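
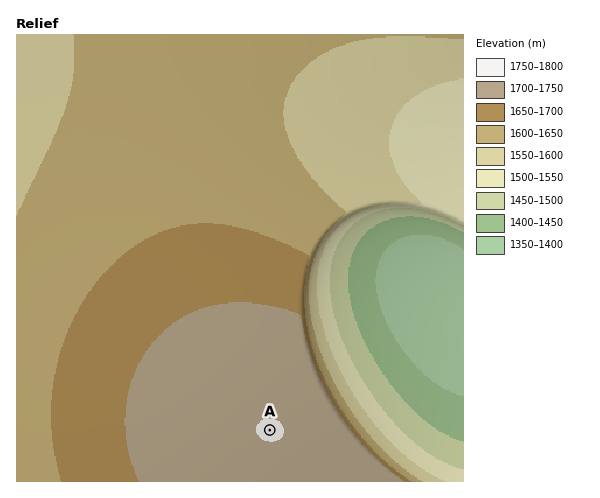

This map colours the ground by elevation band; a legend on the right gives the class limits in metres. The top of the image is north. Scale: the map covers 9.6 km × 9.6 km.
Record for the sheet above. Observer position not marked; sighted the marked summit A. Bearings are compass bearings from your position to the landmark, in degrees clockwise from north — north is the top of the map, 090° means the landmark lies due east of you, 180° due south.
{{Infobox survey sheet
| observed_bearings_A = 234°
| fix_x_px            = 327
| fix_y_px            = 389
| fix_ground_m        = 1680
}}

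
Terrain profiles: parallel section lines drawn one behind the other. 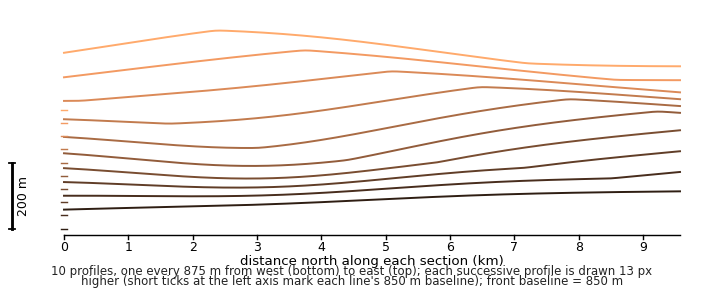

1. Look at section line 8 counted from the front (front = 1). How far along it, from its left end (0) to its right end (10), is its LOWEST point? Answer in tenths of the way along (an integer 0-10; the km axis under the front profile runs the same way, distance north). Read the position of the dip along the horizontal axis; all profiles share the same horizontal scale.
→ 0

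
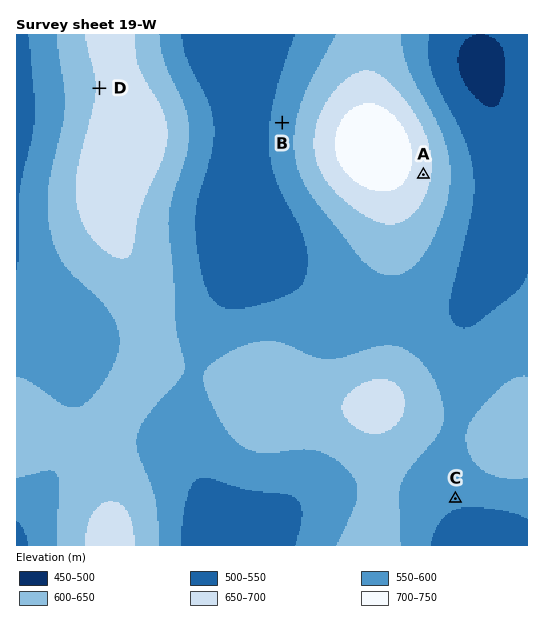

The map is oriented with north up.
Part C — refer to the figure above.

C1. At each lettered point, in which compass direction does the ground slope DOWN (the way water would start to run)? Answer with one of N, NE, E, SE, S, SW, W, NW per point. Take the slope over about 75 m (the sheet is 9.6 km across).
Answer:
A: E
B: W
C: S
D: W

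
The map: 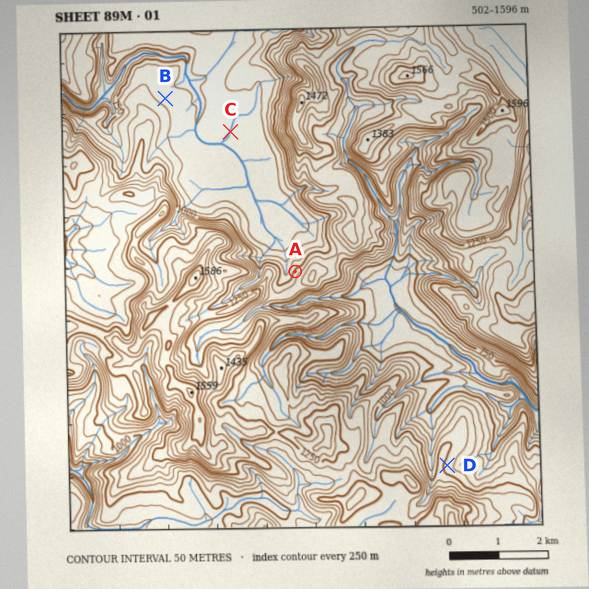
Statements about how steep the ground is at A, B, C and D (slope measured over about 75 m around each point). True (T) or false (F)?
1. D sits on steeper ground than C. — T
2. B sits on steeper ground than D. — F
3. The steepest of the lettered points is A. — T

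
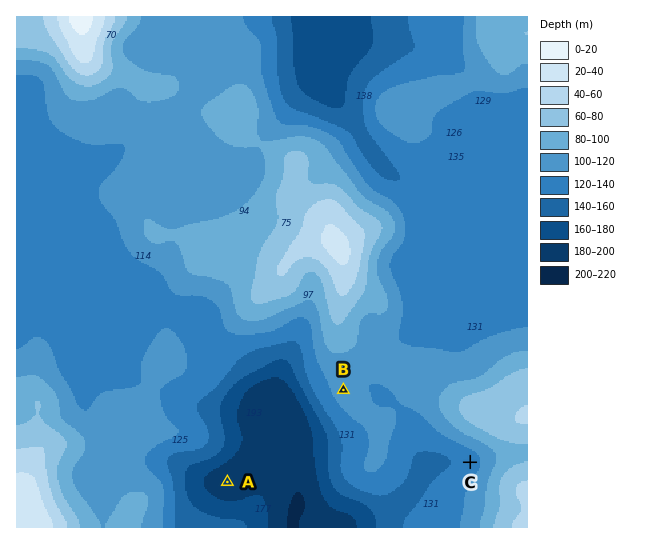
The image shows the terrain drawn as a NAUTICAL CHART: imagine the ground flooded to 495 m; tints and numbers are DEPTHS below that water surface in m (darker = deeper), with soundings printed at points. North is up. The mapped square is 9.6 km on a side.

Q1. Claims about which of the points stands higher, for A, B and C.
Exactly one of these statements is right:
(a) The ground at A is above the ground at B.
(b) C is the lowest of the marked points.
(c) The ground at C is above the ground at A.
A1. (c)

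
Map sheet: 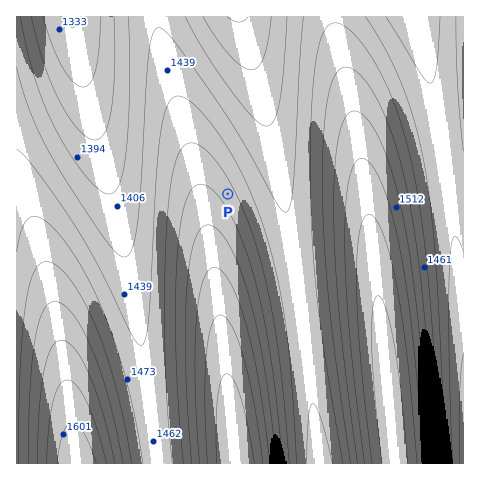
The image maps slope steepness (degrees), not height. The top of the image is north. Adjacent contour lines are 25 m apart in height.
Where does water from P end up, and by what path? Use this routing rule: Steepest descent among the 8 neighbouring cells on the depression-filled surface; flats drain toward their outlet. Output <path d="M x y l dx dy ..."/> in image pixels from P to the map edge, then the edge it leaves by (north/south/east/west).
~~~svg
<path d="M228 194l42-42 0-25-1-1 0-4-3-6-6-27-2-5-5-22-2-5 0-3-1-1-1-8-1-2 0-3-2-1-1-8-3-11 0-3"/>
exit: north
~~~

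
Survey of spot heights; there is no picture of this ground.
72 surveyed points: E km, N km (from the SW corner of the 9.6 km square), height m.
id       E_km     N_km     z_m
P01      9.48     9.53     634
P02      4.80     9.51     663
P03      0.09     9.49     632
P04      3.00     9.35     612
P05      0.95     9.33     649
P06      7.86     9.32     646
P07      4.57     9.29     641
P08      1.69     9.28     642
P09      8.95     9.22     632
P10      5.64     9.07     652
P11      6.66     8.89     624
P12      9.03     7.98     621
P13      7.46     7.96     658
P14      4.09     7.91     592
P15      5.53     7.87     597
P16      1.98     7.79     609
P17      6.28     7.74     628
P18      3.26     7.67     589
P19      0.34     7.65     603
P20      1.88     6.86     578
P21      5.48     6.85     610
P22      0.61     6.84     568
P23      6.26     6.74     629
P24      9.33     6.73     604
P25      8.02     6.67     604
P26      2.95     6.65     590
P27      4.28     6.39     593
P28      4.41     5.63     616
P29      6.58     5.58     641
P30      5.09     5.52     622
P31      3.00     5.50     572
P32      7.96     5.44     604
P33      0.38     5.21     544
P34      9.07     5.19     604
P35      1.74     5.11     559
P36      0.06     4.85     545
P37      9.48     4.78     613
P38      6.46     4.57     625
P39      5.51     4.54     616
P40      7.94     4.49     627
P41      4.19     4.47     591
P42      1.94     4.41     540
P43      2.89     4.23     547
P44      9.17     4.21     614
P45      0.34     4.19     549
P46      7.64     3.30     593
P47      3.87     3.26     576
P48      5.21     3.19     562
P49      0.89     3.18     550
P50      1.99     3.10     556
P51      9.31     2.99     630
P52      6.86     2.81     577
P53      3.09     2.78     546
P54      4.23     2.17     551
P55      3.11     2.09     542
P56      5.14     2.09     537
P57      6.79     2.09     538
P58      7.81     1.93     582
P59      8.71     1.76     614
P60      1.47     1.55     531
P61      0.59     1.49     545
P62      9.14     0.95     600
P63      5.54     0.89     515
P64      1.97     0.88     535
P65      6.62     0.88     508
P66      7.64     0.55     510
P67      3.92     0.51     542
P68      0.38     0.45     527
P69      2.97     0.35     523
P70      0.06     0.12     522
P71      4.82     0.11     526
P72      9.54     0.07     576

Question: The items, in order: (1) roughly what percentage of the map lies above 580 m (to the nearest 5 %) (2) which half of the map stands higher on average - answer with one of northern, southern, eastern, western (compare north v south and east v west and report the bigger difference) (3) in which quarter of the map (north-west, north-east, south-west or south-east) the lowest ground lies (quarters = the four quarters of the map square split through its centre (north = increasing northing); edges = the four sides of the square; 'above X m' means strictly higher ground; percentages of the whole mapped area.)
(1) Ground above 580 m makes up about 55 % of the sheet.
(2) The northern half stands higher on average than the southern half.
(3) Look to the south-east quarter for the lowest ground.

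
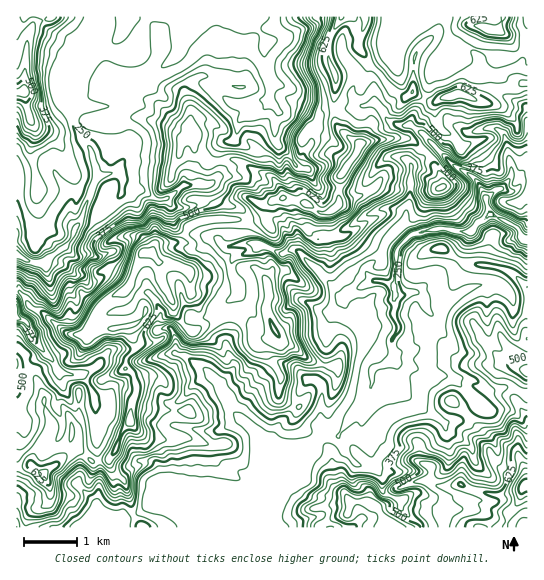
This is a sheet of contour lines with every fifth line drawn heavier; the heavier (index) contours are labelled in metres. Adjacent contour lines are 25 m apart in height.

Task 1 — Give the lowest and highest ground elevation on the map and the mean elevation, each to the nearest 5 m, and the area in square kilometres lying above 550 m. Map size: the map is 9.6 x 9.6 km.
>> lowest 130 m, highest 770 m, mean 430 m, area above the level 21.1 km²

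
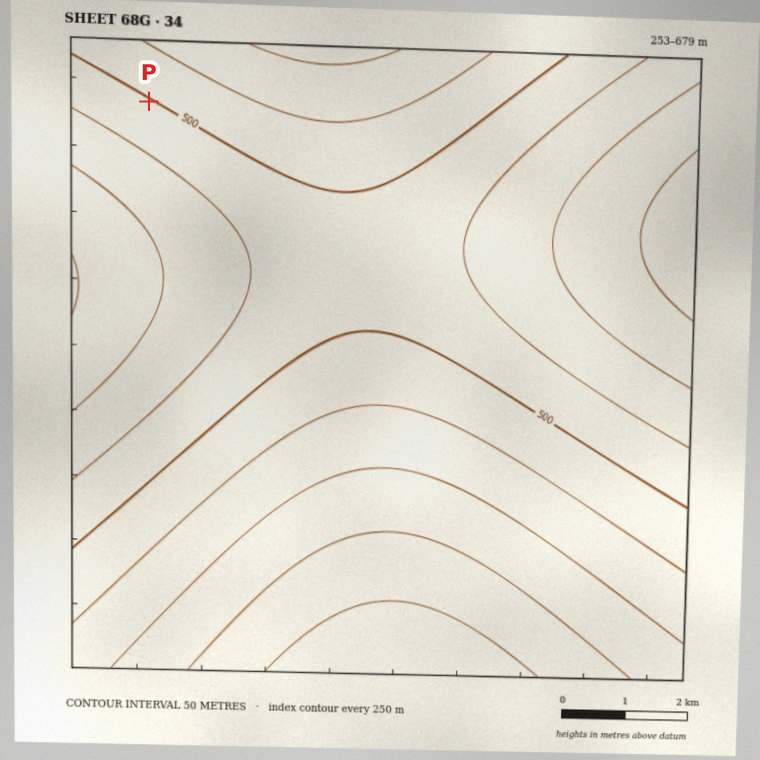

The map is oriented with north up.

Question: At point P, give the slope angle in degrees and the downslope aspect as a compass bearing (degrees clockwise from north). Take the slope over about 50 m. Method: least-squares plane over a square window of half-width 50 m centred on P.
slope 4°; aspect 29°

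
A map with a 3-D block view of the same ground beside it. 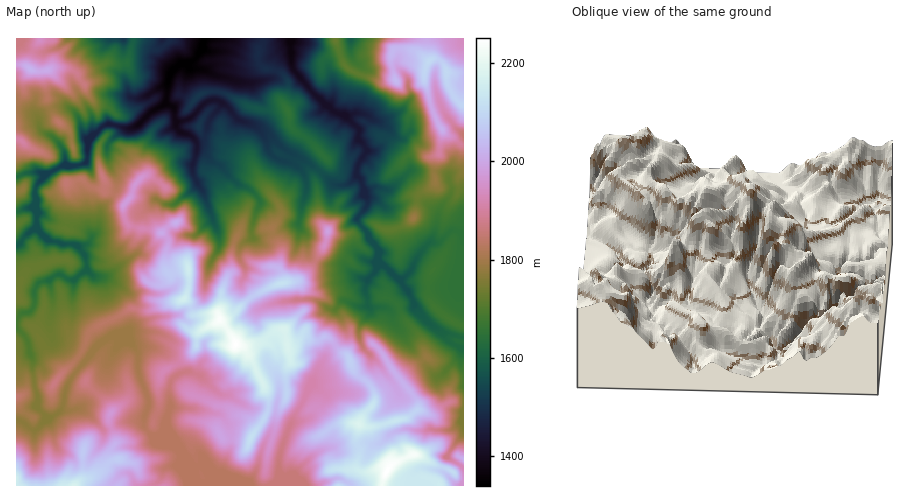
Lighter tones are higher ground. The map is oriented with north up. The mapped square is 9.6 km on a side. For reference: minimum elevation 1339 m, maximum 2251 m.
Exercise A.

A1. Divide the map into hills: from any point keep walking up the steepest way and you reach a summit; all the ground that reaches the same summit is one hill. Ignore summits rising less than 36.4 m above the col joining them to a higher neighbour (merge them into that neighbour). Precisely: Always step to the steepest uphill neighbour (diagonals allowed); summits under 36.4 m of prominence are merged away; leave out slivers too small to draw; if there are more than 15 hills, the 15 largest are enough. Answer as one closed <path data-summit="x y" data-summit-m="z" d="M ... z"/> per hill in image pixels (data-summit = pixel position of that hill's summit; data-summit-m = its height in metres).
<path data-summit="386 471" data-summit-m="2251" d="M378 263l-3 9-9 12-1 7 2 15-9 0-15-6-6 7-1 2 7 11 3 13-9 11-9 7-17 34 12 8 28-1 10-16 9-8 1-12 11 12 17 25 7 6 23 30-8 2-17-2-13 5-13 10-13-1-23 8-9-3-8 1-11 5-22 23-13 5 2-7-3-14 4-15-16-6-5 12-3 16-10 16-38-2 3-4 8-4 3-12 7-15 0-14-4-11-7-8-29-6 4-2 2-12 6-11-3-8-8-3-11 1-4-11-20-14-14-2-7 1 2 9 0 17 11 28-5 14 0 12 10 11 12 2 15 10 2 5-1 7 8 24 128 0 19-8 12 4 2 4 113-1 0-17-16-11 2-7 14-16 0-85-13-7-9-10-14-10-13-16-14-26-17-14z"/><path data-summit="430 61" data-summit-m="2104" d="M463 38l-171 0-2 4 4 28 24 28 16 14 10 3 15 13-1 10 9 13-9 14-1 10 5 8 5 22-9 12 0 4 21 30-1 12 6 3 17 14 14 26 11 14 16 12 9 10 10 6 3 0z"/><path data-summit="236 344" data-summit-m="2249" d="M197 150l-5 16 1 9 12 20 14 40 0 14-10 19-5 28-5 8-19 10-23 3-11 3-30 17 14 4 6 6 7-1 14 2 17 10 7 15 11-1 10 5 1 6-6 11-2 12-4 2 29 6 7 8 4 11 0 14-7 15-3 12-8 4-3 4 38 2 10-16 8-27 5-1 12 5 6-18 39-76 17-15 1-5-3-11-7-11-7 0-15-10-28 1-23 8-7-3-15-20 5-14-7-14 0-7 5-8 9-5-1-11 8-21 0-5-8-9-13-6-21-21z"/><path data-summit="74 485" data-summit-m="2175" d="M115 336l-4 0-10 6-8 8-22 28-5 9-4 23-8 6-7 2-12 13 0 29 7 15 0 10 147 1 1-4-8-20 1-7-2-5-15-10-12-2-10-11 0-12 5-14-11-28-1-22-7-10-12-2z"/><path data-summit="31 69" data-summit-m="2027" d="M162 38l-94 0-9 9-13 5-14-1-11-6-3-4 2-2-3-1-1 72 18 4 4 4 1 4 0-5 4-4 12-6 12 0 7 3 5 8 3 14 5 7-20 1-7 5 5 9 2 11 6 1 10-2 4-4 1-20 14-13 11-3 14 5 6-1 20-18 12-7 4-26 12-13z"/><path data-summit="288 112" data-summit-m="1656" d="M291 56l-7 2-5 4-5 14-8 4-23 2-25-7-2 24 11 7 11 14 17 6 9 10 7 1 13 12 27 15 23 20 14 0 9-8 1-11 9-14-9-13 1-10-15-13-10-3-24-22-16-20z"/><path data-summit="358 424" data-summit-m="2184" d="M371 356l-1 12-9 8-10 16-28 1-10-7-3 0-21 41-7 19-4 15 3 14-2 7 13-5 22-23 11-5 8-1 9 3 23-8 13 1 13-10 13-5 17 2 8-2-23-30-7-6-17-25z"/><path data-summit="129 200" data-summit-m="1983" d="M167 103l-14 7-17 17-13 2-15 15-1 11 9 22 0 12-15 21-3 19-7 11-12 7 8 11 17 3 15-11 13-13 5-20 20-17-2-4 0-9 7-12 17-11 14-1 4-10 0-11-5-6-11-4-4-4-2-18z"/><path data-summit="281 284" data-summit-m="2125" d="M298 224l-11 2-13 7-22 5-11 7-2 12 7 14-5 14 15 20 7 3 23-8 28-1 20 11 9-10 15 6 9 0 0-10-2-8 2-8-13-5-11-9-17 0-14-8-4-5-3-18z"/><path data-summit="328 231" data-summit-m="1992" d="M290 152l-4 9 11 4 6 7 3 9 0 10-4 13-4 21 7 10 4 21 17 10 17 0 11 9 14 5 10-13 1-16-21-30 0-4 9-12 0-7-7-19-3-3-9 8-12 1-25-21z"/><path data-summit="185 299" data-summit-m="2163" d="M213 220l-16 14-16 2-13 14 0 11 9 20-4 8-11 5-19-3-12 3-23-16-9 0 5 8 0 26 9 24 5 1 6-3 14-10 19-7 23-3 22-13 9-40 8-12 0-14z"/><path data-summit="54 384" data-summit-m="1868" d="M48 281l-8 1-3 3-5 24-11 4-5 8 0 7 10 10 6 19 3 30 3 9-1 11 10 11 7-2 8-6 6-27 18-22-20-16-11-4-3-4-2-20 3-16z"/><path data-summit="17 298" data-summit-m="1737" d="M36 228l-8 5-12 13 1 74 4-7 11-4 3-4 0-16 5-7 8-1 8-6 19 5 12-10-2-16-8-8-27-5z"/><path data-summit="21 141" data-summit-m="1907" d="M24 110l-8 1 0 65 12-4 12 0 6 2 20-9-1-11-5-9-10-10-8-4-4-13-4-4z"/><path data-summit="413 218" data-summit-m="1790" d="M414 200l-15 6-13 2 8 10 8 22 16 16 16-20 4-22-13-12z"/>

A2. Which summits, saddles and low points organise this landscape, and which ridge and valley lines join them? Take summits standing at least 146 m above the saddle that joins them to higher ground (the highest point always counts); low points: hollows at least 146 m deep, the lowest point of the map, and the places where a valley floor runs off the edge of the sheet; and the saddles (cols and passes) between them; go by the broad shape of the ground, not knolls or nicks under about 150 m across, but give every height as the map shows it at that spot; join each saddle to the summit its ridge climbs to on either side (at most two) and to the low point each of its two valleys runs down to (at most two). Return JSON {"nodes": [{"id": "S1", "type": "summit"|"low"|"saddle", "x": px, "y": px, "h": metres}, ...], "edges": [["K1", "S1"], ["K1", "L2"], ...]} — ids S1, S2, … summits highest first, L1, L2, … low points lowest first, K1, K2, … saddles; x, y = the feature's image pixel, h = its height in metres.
{"nodes": [
{"id": "S1", "type": "summit", "x": 386, "y": 471, "h": 2251},
{"id": "S2", "type": "summit", "x": 236, "y": 344, "h": 2249},
{"id": "S3", "type": "summit", "x": 74, "y": 485, "h": 2175},
{"id": "S4", "type": "summit", "x": 430, "y": 61, "h": 2104},
{"id": "S5", "type": "summit", "x": 31, "y": 69, "h": 2027},
{"id": "L1", "type": "low", "x": 202, "y": 47, "h": 1339},
{"id": "K1", "type": "saddle", "x": 335, "y": 344, "h": 2011},
{"id": "K2", "type": "saddle", "x": 167, "y": 238, "h": 1981},
{"id": "K3", "type": "saddle", "x": 316, "y": 260, "h": 1859},
{"id": "K4", "type": "saddle", "x": 110, "y": 320, "h": 1834},
{"id": "K5", "type": "saddle", "x": 78, "y": 370, "h": 1791},
{"id": "K6", "type": "saddle", "x": 456, "y": 342, "h": 1628},
{"id": "K7", "type": "saddle", "x": 22, "y": 238, "h": 1581}],
"edges": [["K1", "S1"], ["K1", "S2"], ["K1", "L1"], ["K2", "S1"], ["K2", "S2"], ["K2", "L1"], ["K3", "S1"], ["K3", "S2"], ["K3", "L1"], ["K4", "S1"], ["K4", "S2"], ["K4", "L1"], ["K5", "S1"], ["K5", "S3"], ["K5", "L1"], ["K6", "S1"], ["K6", "S4"], ["K6", "L1"], ["K7", "S1"], ["K7", "S5"], ["K7", "L1"]]}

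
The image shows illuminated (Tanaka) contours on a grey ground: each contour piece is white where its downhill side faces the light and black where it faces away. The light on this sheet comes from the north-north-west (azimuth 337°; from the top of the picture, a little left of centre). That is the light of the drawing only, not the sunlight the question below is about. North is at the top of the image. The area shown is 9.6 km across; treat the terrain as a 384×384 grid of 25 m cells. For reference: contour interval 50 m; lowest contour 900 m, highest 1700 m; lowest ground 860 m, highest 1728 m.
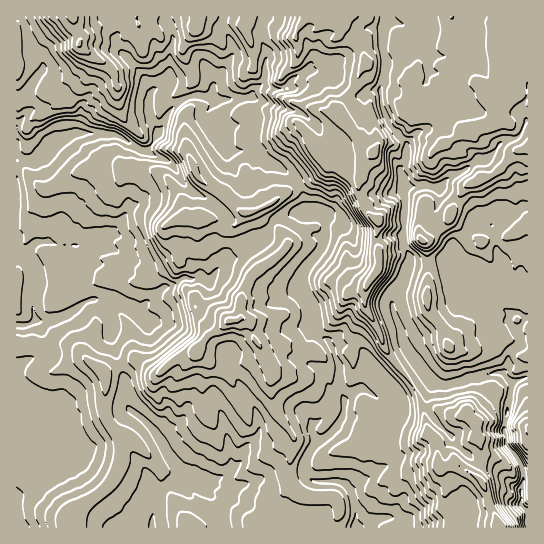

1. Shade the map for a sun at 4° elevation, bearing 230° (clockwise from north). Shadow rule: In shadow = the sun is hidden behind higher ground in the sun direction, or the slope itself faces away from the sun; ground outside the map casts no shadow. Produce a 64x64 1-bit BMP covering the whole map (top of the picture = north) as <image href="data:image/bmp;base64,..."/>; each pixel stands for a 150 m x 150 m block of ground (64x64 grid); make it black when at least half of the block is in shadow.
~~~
<image width="64" height="64" href="data:image/bmp;base64,Qk0+AgAAAAAAAD4AAAAoAAAAQAAAAEAAAAABAAEAAAAAAAACAAATCwAAEwsAAAIAAAAAAAAA////AAAAAAAB4IOAAGGBBwHgh8AAYAGPAGAPwABgA58BAA/AAGAAHwOAH8AP4AAfA4MPgB/gAD8AAwAAH+AAfwADMAA4AAD/AANwABgABf8AAvAgGAAH/wAB8CAcAAe/AAPgYB4ADz4AD+BAPgYfPgAP4EZ+Bhx/AB+ARH+GGP8AHwCM/44f/wAeAIjz3j//AB4AAAKAP/8AHAAAR4B//wAcACD/kPj/ADwAYP+w8B8AfcHh/7HgBwD/wcH/o+Plsf/hw/+D4/Lx//AD/wfH/n8/8Af+B8f+Yj/gP/4Pz/5gf4F//g/P/mA4A+/8D9/+YAADz/wP3/9gAAfH+A/f/mAAA8P4B//4QYAAAPwn/+BDhAACfmf/4Ac4AAA/Z+/QDwAAAD9nzhAAAAAAP+f+MAAAAAB/g/74AAAAYP+H//wAAAfgfw//wAAEB94fH9vAAAAHP0Af/MAAAAx/8B/+ADAAGf/wD/4AeAA7/+AP/rR4AfP/wAfMcBgH4/8AB8DQAF+H/gQHwYAQ/uf+Bg/EMiB55/4OH+AAAAPn/hw/4EMAA+f+OH/j7wAH1/4C/3ODAAfH/j/+dhgAB+H0f/8sIQAH4cA53yAhwA/zggAPcGPgD/MDAA8wQeA/9wMYDz/B4H/2AxgfMADA//AmGA+wAMD/8GYYL/AAwP/xxgB/4AAB/+HGAG/gAA=="/>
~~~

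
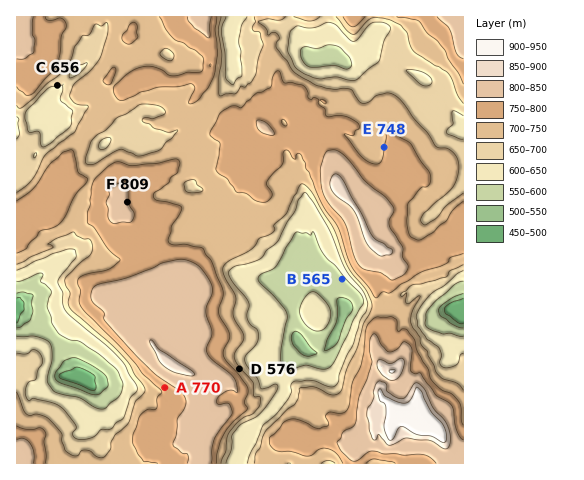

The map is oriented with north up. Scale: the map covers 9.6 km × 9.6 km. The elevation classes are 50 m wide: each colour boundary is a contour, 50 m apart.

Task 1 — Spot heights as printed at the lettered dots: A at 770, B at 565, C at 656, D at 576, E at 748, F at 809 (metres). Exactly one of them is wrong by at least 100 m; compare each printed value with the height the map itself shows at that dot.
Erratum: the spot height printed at D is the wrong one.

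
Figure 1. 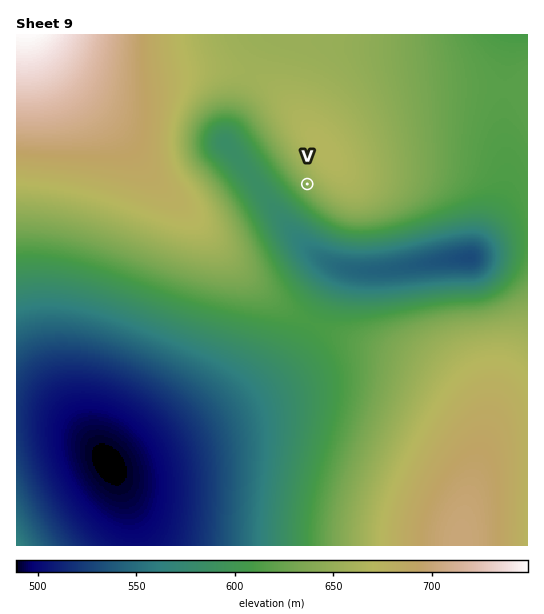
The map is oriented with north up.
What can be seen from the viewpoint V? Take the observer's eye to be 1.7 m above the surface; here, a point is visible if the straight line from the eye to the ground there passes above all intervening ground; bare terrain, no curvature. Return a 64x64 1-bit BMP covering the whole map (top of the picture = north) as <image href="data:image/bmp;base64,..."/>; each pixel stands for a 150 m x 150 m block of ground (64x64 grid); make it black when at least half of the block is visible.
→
<image width="64" height="64" href="data:image/bmp;base64,Qk0+AgAAAAAAAD4AAAAoAAAAQAAAAEAAAAABAAEAAAAAAAACAAATCwAAEwsAAAIAAAAAAAAA////AAAAAAAAAAAD///AAAAAAAP///AAAAAAA///+AAAAAAD///8AAAAAAH///wAAAAAAf///gAAAAAB///+AAAAAAD///8AAAAAAP///wAAAAAAf///gAAAAAB///+AAAAAAD///4AAAAAAP///wAAAAAAf///AAAAAAB///8AAAAAAD///4AAAAAAP///gAAAAAAf///AAAAAAB///8AAAAAAH///wAAAAAAP///gAAAAAA///+AAAAAAB///8AAAAAAH///wAAAAAAf///gAAAAAD///8AAAAAAf///AAAAAAD///wAAAAAA///4AAAAAAH//8AAAAAAA//8AAAAAAAH/8AAAAAAAA//AAAAAAAAH/wAAAAAAAA/+AAAAAAAAH/wAAAAAAAA//AAAAAAAAH/4AAAAAAAAf/AAAAAAAAD/8AAAAAAAAf/wAAAAAAAD/+AAAAAAAAf/4AAAAAAAD//kAAAAAAAf//wAAAAAAD//vAAAAAAAf/84AAAAAAB//gAAAAAAAP/8AAAAAAAA//AAAAAAAAH/4AAAAAAAAf/gAAAAAAAD/+AAAAAAAA//4AAAAAAD///wAAAAAAf///gAAAAAD///8AAAAAAP///wAAAAAA////AAAAAAH///4AAAAAAf//+AAAAAAB///gAAAAAAH//+AAAAAAAP//4AAAAAAA=="/>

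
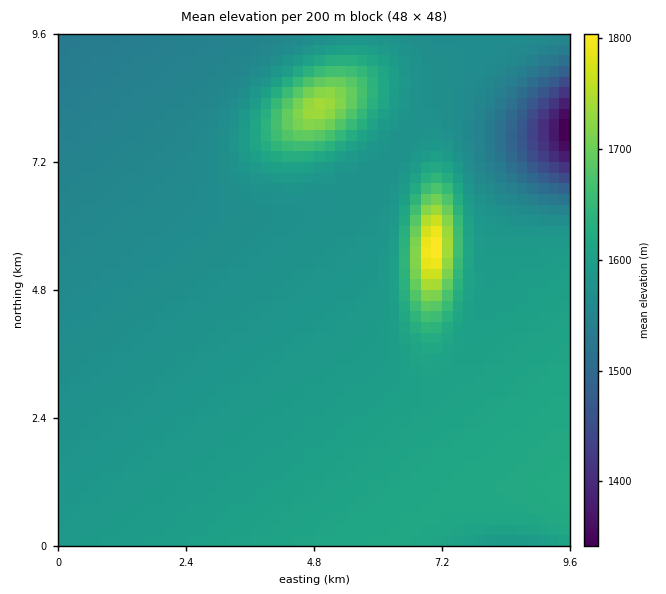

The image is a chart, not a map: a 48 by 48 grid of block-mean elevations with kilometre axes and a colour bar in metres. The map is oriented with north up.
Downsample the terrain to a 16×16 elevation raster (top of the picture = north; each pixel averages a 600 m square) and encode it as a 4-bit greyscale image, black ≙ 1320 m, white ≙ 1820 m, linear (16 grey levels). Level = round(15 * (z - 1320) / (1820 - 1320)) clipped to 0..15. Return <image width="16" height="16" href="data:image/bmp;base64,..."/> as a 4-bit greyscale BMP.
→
<image width="16" height="16" href="data:image/bmp;base64,Qk32AAAAAAAAAHYAAAAoAAAAEAAAABAAAAABAAQAAAAAAIAAAAATCwAAEwsAABAAAAAAAAAAAAAAABEREQAiIiIAMzMzAERERABVVVUAZmZmAHd3dwCIiIgAmZmZAKqqqgC7u7sAzMzMAN3d3QDu7u4A////AIiIiZmZmZmZiIiIiZmZmZmIiIiImZmZmYiIiIiJmZmZiIiIiIiJmZmIiIiIiImZmXiIiIiIiZmZd4iIiIibmIl3d4iIiJ2oiHd3eIiInbiId3d3iIiMqHd3d3iIiImHZHd3eJqoiIZCd3d4nMqId1J3d3eKuoh3ZGd3d3iJiHd3"/>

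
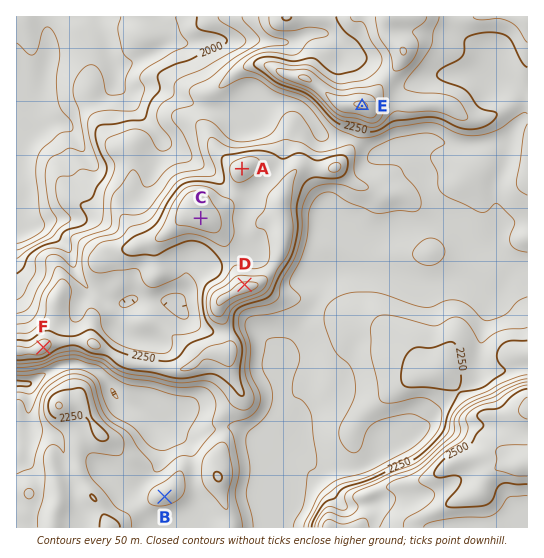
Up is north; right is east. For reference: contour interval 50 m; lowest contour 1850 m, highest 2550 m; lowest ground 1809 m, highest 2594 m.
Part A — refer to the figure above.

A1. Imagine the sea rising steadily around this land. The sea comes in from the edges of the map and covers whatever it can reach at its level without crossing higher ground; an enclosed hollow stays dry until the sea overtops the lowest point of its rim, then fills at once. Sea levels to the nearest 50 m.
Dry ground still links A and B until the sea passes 2150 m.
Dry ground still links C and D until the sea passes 2300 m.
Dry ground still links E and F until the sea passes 2200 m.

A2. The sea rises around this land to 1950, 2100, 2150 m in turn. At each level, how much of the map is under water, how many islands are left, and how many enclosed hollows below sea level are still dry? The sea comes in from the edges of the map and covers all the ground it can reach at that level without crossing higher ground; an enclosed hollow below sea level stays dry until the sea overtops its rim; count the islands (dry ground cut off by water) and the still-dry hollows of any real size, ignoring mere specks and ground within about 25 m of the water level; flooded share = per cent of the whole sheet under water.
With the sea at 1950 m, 8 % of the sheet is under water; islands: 0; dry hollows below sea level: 0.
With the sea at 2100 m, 20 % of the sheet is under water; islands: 0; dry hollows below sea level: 0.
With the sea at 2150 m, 41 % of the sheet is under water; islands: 0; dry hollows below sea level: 0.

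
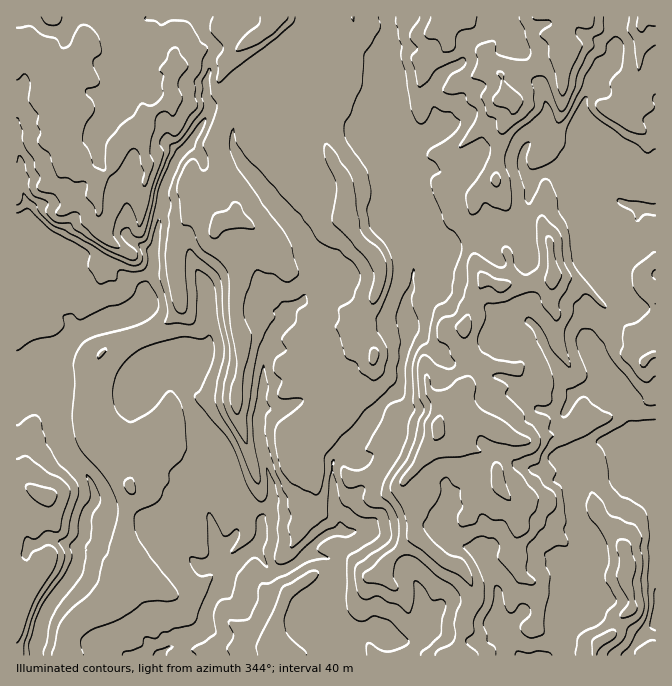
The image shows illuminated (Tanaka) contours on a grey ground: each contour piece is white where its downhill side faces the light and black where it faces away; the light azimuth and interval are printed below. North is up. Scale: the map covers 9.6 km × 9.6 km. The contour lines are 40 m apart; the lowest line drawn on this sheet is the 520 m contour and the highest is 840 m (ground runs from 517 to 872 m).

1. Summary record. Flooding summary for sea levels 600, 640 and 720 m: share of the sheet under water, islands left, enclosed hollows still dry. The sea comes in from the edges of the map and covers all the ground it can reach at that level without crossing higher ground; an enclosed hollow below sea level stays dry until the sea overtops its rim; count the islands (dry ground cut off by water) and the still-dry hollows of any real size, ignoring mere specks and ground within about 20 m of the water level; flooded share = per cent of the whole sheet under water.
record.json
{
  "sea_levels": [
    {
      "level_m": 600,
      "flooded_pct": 12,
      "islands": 0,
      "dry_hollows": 0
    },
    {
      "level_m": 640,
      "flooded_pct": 25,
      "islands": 0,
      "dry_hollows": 0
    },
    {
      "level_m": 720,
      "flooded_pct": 58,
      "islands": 0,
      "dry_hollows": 0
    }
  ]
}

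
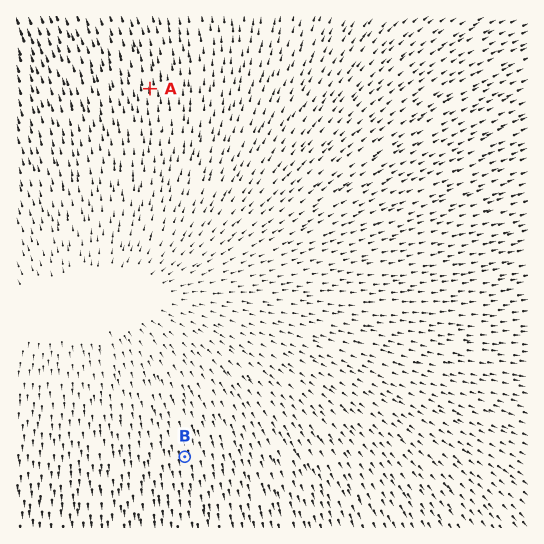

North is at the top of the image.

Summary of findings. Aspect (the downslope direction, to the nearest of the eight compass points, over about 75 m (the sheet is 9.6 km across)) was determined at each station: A N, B S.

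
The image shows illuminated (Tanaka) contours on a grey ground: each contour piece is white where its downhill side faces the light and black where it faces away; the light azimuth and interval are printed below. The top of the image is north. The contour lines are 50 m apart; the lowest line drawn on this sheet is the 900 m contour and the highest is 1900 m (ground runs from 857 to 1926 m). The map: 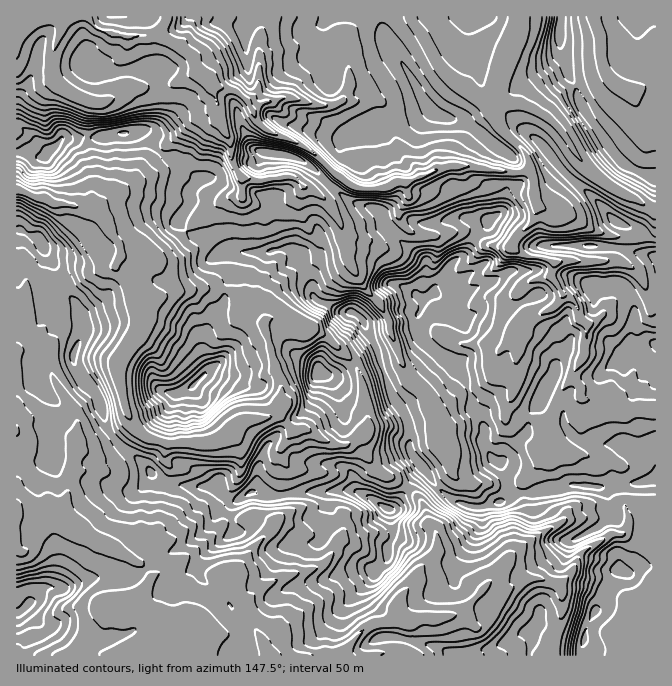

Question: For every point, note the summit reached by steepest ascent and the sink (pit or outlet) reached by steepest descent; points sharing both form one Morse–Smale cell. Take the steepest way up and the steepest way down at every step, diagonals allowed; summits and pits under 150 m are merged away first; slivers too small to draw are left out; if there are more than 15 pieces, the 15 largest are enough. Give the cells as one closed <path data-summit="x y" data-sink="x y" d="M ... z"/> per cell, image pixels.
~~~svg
<path data-summit="624 572" data-sink="30 17" d="M229 16l-165 0-3 16-8 21 0 24 3 6 9 8 27 12 12 0 31-15 32-2 27-13 5 0 10 7 9 27-9 7-15 7-33 29 4 6 12 5 22 19-10 10 2 13-13 19 11 11 21 10 10 10 12-2 38 2 7-4 13 0 9 8 12 25 2 13 7 8 8 1 10 7 16 2 9 7 15 30 13 43 17 27 3 33 22 29 14 14 20 10 14 2 0 17-23 39-4 11 2 9 14 7 17 15 5 0 10-7 36 19 0 6-6 7-24 12-24 8-14 0-8 5 193 0 1-446-44-22-18-14-16-17-15-25-14-14-31-15-20 0-1-2-4 4 0 8 6 14 27 26 3 9 0 6-2 3-20 2-35-7-24 0-41 17-7-2-6 2-7 5-15 1-15-1-23-15-19-19-11-8-39-17-7-7-10-20 10-10 1-7 0-50-19-16z"/><path data-summit="624 572" data-sink="17 190" d="M162 153l-20 16-12 15-18 10-20 15-10 0-12-5-13 0-13-6-7 0-13-7-8-1 0 38 21 10 6 5 13 29 8 10 7 16 10 14 2 23-7 12-3 11 8 19 17 20 13 38 11 13 23 16 14 17 6 3 15 2 35 0 2-2 15 15 8 0 10-6 8 0 9 3 17-1-1-20 3-10-5-10 0-7 12-18-15-16-18 5-20 0-11 8-7 11-10 5-48 0-17-5-14-15-9-18-6-28 0-15 10-17 11-12 4-6 1-7-5-15 38-14 32-3 18 1 10 5 6 6 5 12 16 12 6-6 10 0 34 11 14 9 26 25 9 20 5 32 0 13-10 9 16 31 33 20 16-21-12-14-3-33-17-27-13-43-15-30-9-7-16-2-10-7-8-1-7-8-2-13-12-25-9-8-13 0-7 4-28 0-2-2-20 2-10-10-21-10-11-13 13-17-2-13 10-10-22-19z"/><path data-summit="624 572" data-sink="17 515" d="M20 229l-4 1 0 318 9 3 8-7 5-19 7-9 15 0 28 20 36 17 20 14 5 8 0 5-11 20 36 43 16 3 5 10 70 0 1-8-3-8-17-33-7-9-1-28 13-20 35-38-2-15-34-4-10 6-8 0-15-15-2 2-50-2-7-4-13-16-27-21-12-18-10-32-12-11-11-24 3-11 7-12-2-23-10-14-7-16-8-10-13-29-6-5z"/><path data-summit="432 112" data-sink="30 17" d="M517 16l-288 1 11 2 19 16 0 50-1 7-10 10 10 20 7 7 22 9 21 11 39 34 10 5 15 1 15-1 13-7 7 2 41-17 24 0 35 7 13 0 9-5-3-15-27-26-6-14 0-8 3-3 2-22 6-25 12-30z"/><path data-summit="387 508" data-sink="17 515" d="M410 489l-6 3-12 17-10-3-14-10-11-5-42 0-31 4 2 17-35 38-13 20 1 28 7 9 17 33 4 16 71 0 30-30 9-3 10 0 12-6-1-12 5-11 6-7 10-17 19-20-2-18-8-12-5-17z"/><path data-summit="560 28" data-sink="30 17" d="M655 16l-137 0-2 2 0 7-12 30-8 35 0 10 2 3 20 0 31 15 14 14 15 25 16 17 18 14 25 11 15 10 4-1z"/><path data-summit="194 385" data-sink="17 190" d="M210 288l-33 3-38 14 5 15-1 7-24 31-1 19 10 38 5 8 14 15 17 5 48 0 10-5 7-11 11-8 28-1 10-5 3-5 0-26-7-15-10-42-16-13-5-12-6-6-10-5z"/><path data-summit="27 605" data-sink="17 515" d="M60 516l-15 0-7 9-5 19-8 7-9-1 0 105 178 1 0-4-3-5-17-4-36-43 11-20 0-5-5-8-20-14-36-17z"/><path data-summit="624 572" data-sink="17 515" d="M424 469l-8 6-8 13 11 10 5 9 4 13 8 12 2 18-19 20-10 17-6 7-5 11 1 12-12 6-10 0-9 3-12 11-16 19 120 0 10-5 14 0 24-8 24-12 6-7-1-6-35-19-10 7-5 0-17-15-14-7-2-9 4-11 23-39 0-17-14-2-20-10z"/><path data-summit="50 150" data-sink="30 17" d="M62 16l-46 1 1 136 13 0 7 3 8 0 19-18 4 1 30-1 36-7 10 0 16 22 9-10 10-7 15-15 15-7 9-7-9-27-10-7-5 0-27 13-39 3-24 14-12 0-27-12-9-8-3-6 0-24 8-21z"/><path data-summit="318 372" data-sink="17 190" d="M280 318l-10 0-6 4 0 8 5 12 5 25 7 15 0 26-5 5 16 16 15 0 21 14 20 1 20-16-5-45-9-20-30-29z"/><path data-summit="50 150" data-sink="17 190" d="M144 131l-34 3-12 4-20 0-1 1-13-1-19 18-8 0-7-3-13 0-1 35 41 16 13 0 12 5 10 0 20-15 18-10 9-12 20-19z"/><path data-summit="387 508" data-sink="17 190" d="M307 429l-13 0-13 19 0 7 5 10-3 10 0 17 2 2 30-3 42 0 11 5 20 13 4 0 4-4 12-17-34-20-16-30-10 6-14 0z"/>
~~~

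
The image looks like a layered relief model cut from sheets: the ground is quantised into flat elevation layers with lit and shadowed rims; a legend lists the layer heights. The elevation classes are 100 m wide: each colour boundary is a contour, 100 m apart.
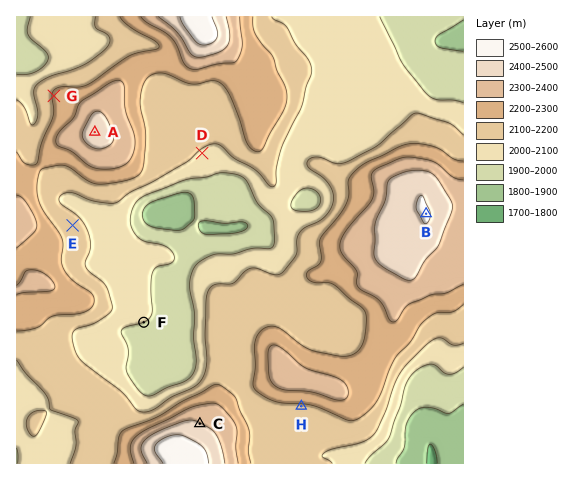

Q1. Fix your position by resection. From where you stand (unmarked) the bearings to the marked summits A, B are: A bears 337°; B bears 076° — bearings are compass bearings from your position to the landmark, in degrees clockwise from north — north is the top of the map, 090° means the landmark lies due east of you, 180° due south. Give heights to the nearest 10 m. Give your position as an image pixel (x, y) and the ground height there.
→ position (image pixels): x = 158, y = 281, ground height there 1990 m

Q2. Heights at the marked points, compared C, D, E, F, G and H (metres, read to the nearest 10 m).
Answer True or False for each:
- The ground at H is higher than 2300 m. False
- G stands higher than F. True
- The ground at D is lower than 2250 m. True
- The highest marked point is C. True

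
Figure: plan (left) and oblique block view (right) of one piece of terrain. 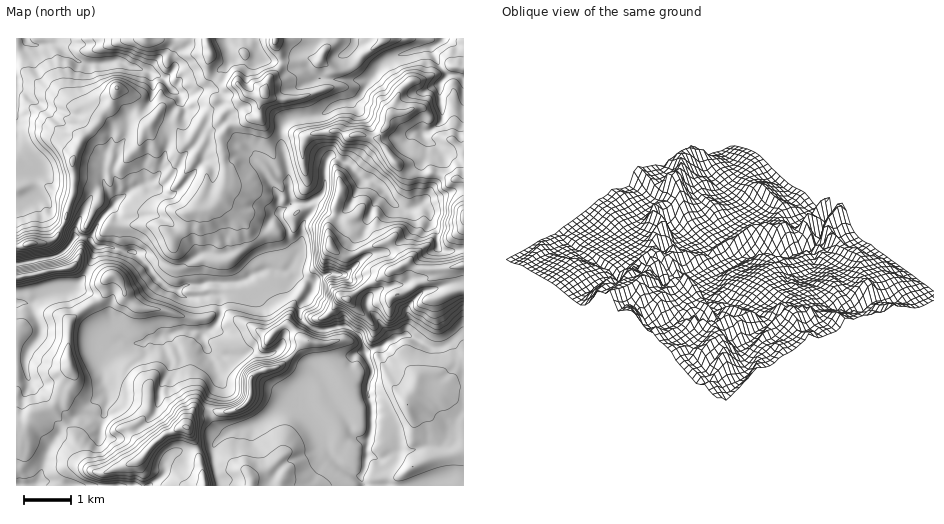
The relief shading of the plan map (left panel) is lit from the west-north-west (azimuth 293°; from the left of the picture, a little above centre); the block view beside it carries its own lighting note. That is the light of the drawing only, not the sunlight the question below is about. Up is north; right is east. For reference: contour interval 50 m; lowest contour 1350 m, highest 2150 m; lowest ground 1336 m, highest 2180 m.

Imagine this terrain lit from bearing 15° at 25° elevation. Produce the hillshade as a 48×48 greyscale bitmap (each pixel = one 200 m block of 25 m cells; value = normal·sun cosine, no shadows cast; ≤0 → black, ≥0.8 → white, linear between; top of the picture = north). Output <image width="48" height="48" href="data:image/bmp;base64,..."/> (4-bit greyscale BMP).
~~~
<image width="48" height="48" href="data:image/bmp;base64,Qk32BAAAAAAAAHYAAAAoAAAAMAAAADAAAAABAAQAAAAAAIAEAAATCwAAEwsAABAAAAAAAAAAAAAAABEREQAiIiIAMzMzAERERABVVVUAZmZmAHd3dwCIiIgAmZmZAKqqqgC7u7sAzMzMAN3d3QDu7u4A////AFZ2VBAAAAAnmZnadmmImJmZmpiIhUVnd2Z3ZDJFIAJYmZnKd4qYmZmZmYiIh2ZmZ2Z3d4vduYZXiIrJiaupmZmZiImImYh2Zmd3iazdzcpUZ3q5mrqZmZmYiJiHiJmYh3d3iZu6q7ykIhiomqqZmZmIiJiHd3eIiIh3eJqYd6zKUBeHiZmZqqmIiIeHdmZ3iJiHeKqZmrvdp5l1NGeZqpiIiHiHdWd3d5mYiJmZvLq8vOqGUhR5mYiIiIiHZGd3d6uph3iZmZmaveze21JoiIiIiIl3VXh3eKupd3iZiIiave/v/IV4iIiIiJp2WIiIiKqXd2iZiHiavN7cp2h2d4iIiJh1eYiIiKhmZnqYiJq6q825hopTNniIiJiGiJmZmZh3ZquYiavLqqupmL3KdniIialnmaqqqYiYicuYiau7mZqoic7u2GZniapqmau6qYiZmrmIiZmamZqYiIh4uFRVVoZpqqqZmXeZipiIiIiJmaqZh2NEZ3rMqZMmipdVeIiHeYiIh3d3eId5dla7aO66y0AhFVISR6qGeYZ3dlRVVXd4eK3tvPgyQQBQAhACNbqIq6ZWUzVnm7uprN3M3sqUAAZAIgASI5iKvLp1Q3rN7su6q6qazaylAGdFQRNEIUZ5qqllVq3uypmZmZiImplybKVXdDZ3UgETRWZlWczKdmd3eIiIiZdH/6ZWd2Vndtp0IBaJrdylRERERniIiIUIqIh1VWZmZd7uy2jO/+tkM1VERWeIiHUAAXmruYvMuQA3zdvv/sdCJGZmdlZneHQAFnmrzN3v3RAACe65l1MiVmVWdlRVZ3Ikq6mYne7KZ93bRMhTNDI0d2RGZmVVZlJJy6uqrO7IQu/+wkNWZlVol1VVVmd4lkRruZq97tzHUr3LpEdZmHiZdmZmZniKl1ebmZm9/suWVJqpeEhmmIiYiYd3d4iIeHipeam7uol1Z4iHaWeHeJmaqpmIeIh3Z1V4eLu6dVZUeoiHeHeIZ4mZmJmIiIiIdjNoecyoMiMzWJiIZniIZnd3d4mJiJmXdkV2nLlzASITV4iHQ3iIdmZnZ2iYiZmHdTeGvIUgBGZoqoh1JIiHdlVWZneHiZl3dEh4uEMQSqmqqodRJ4d3d2VWZnd3iYd3dFdlQBIUvKqpiIYiWZdmd3Znd3h3iHZXZGUgAAE5uqqXeXVGiZhmd3dneId3dkM2ZpliJniYiJmJq3Z5mZl3d3h3iZh3djJIis3dzv6nZWZ7u3eamIiHZ3mYmZl4hmV3Z5vN7+uIdlWLqniYeIiHZmipqph4hlZTIjRou6l6qqq7moh3iaqYVXm7yneIdEZVZmVEVomcu83amod4m7y6m83Mpmd3ZZmZqqqHd4nLuom5q3iavM3d//65ZWZXiszbqZqpiHirzLuZqIqqu8vN/slkRmVXnMzdqYdXh2aKzf7Jdpqqu5ZmZSADVVVXmpmoeId4mHVXrN3JiZmaqWVCAAADVWZ6mIhiaIiYiIdDRoqqupqZl4djAAAjVneLmJdBZ4moaJlQE1ecuQ=="/>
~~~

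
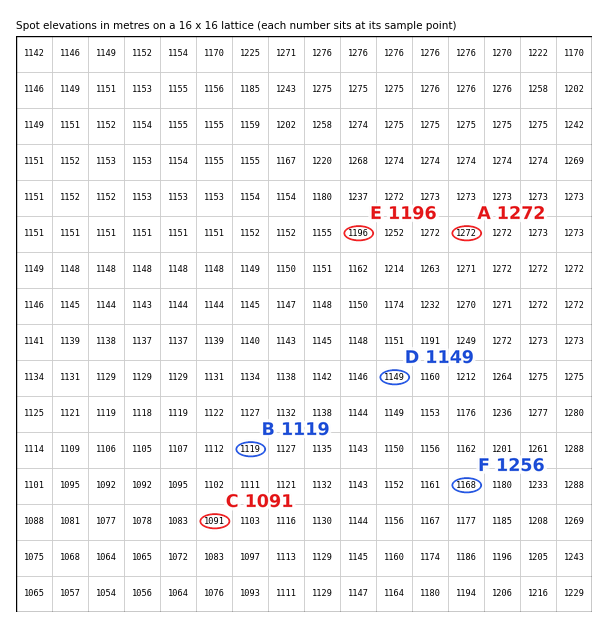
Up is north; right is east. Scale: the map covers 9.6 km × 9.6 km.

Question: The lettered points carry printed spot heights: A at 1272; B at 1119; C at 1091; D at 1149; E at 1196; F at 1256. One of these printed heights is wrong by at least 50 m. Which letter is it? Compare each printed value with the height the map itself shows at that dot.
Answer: F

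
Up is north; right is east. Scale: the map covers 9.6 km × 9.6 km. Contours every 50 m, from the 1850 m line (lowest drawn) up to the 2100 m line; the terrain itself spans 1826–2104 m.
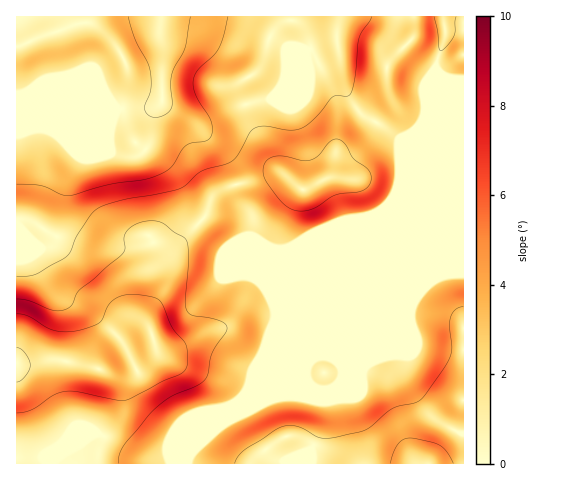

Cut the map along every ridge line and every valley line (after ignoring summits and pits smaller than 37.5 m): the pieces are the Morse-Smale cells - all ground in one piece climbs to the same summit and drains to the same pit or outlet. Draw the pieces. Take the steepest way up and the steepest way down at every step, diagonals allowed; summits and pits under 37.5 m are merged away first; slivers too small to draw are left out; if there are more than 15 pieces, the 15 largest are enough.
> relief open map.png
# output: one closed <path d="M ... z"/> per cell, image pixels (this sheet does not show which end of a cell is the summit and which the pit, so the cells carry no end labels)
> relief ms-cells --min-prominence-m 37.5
<path d="M339 16l-323 1 1 447 170 0 11-29 30-29 9-5 9-9 40-92 82-83-7 1-73 30-10 1-13-4-13-9 0-21-12-18-8-29-7-13-31-32-18-11 19 9 12 0 25-13 38-9 8-9 10-17 20-23 26-8 3-3z"/><path d="M438 71l-2 81-93 225-9 10-14 2-11-7-3-14 62-150-82 82-38 89-11 12-9 5-30 29-9 21-1 8 276-1 0-383-19-3z"/><path d="M336 39l-28 11-20 23-10 17-8 9-38 9-25 13-12 0-11-4 10 6 31 32 7 13 8 29 12 18 0 21 21 12 11 1 11-3 87-36 10-10 8-15 37-91 0-7-16 37-11 10-10 4-3-1-16-13-17-8-13-15-8-19z"/><path d="M442 16l-103 1-2 26 8 46 8 15 11 12 17 8 18 14 14-6 8-8 15-34 0-27 9-27z"/><path d="M463 16l-20 1 2 19-8 23-1 9 5 6 11 5 12-1z"/>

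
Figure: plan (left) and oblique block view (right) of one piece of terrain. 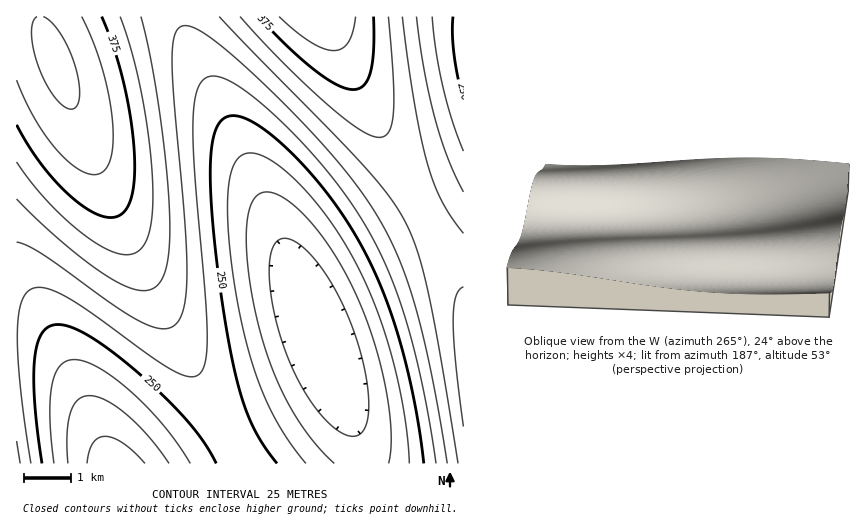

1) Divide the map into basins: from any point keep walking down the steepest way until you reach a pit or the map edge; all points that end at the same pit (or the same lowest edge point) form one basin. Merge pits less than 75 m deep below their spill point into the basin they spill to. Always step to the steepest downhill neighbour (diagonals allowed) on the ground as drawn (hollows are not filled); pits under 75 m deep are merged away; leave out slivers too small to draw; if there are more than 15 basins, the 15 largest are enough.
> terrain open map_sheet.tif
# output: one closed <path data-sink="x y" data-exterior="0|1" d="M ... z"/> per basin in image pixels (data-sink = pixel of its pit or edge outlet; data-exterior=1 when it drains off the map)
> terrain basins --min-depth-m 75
<path data-sink="319 337" data-exterior="0" d="M325 16l-284 0-1 6 48 125 39 89 56 113 61 113 1 2 218 0 1-174-74-140z"/><path data-sink="115 463" data-exterior="1" d="M40 16l-24 1 0 446 228 1-82-156-35-72-53-124-31-81z"/><path data-sink="463 43" data-exterior="1" d="M463 16l-138 1 65 133 73 139z"/>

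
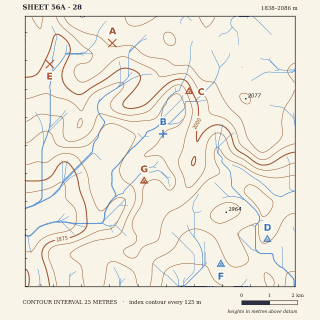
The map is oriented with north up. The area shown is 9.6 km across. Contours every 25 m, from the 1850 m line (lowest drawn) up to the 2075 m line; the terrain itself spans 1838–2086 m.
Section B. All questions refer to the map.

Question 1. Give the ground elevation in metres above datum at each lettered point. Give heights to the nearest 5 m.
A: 2055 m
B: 1950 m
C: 1985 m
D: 1925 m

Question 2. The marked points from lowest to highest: F G E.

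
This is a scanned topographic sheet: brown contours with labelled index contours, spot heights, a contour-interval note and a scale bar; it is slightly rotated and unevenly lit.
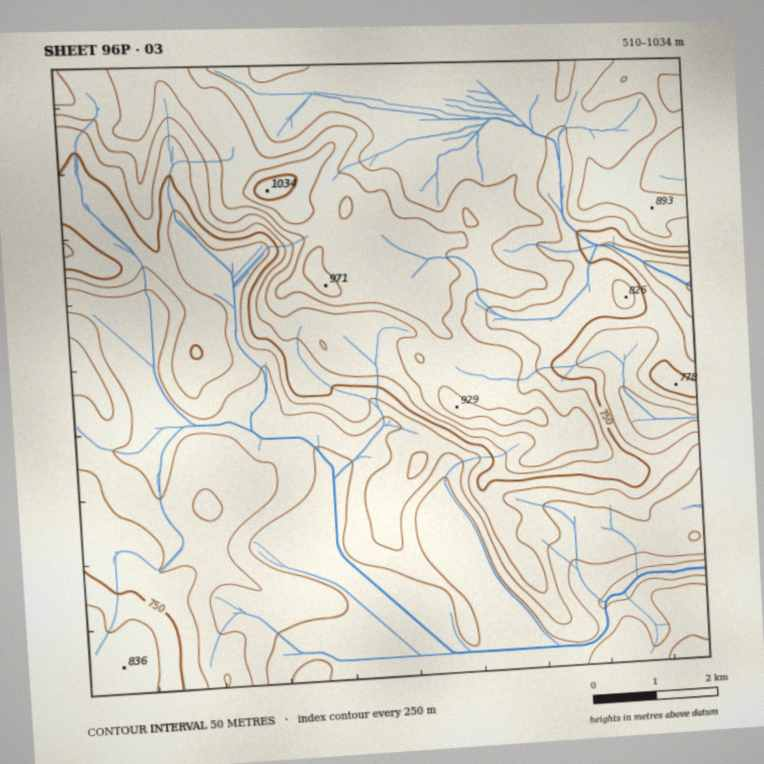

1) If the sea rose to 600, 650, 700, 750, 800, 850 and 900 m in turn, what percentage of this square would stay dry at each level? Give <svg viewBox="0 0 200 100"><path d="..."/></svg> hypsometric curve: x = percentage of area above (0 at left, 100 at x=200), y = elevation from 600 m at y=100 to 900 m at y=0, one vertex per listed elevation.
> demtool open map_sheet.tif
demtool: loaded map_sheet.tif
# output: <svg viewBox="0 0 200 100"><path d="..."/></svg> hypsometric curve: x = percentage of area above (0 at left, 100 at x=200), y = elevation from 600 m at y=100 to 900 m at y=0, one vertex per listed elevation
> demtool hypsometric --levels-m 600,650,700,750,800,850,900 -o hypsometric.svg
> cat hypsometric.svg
<svg viewBox="0 0 200 100"><path d="M177 100l-30-17-30-16-23-17-16-17-37-16-24-17"/></svg>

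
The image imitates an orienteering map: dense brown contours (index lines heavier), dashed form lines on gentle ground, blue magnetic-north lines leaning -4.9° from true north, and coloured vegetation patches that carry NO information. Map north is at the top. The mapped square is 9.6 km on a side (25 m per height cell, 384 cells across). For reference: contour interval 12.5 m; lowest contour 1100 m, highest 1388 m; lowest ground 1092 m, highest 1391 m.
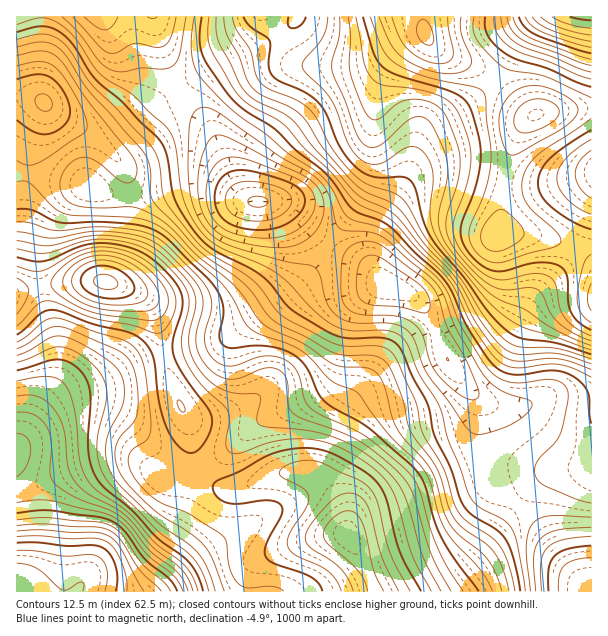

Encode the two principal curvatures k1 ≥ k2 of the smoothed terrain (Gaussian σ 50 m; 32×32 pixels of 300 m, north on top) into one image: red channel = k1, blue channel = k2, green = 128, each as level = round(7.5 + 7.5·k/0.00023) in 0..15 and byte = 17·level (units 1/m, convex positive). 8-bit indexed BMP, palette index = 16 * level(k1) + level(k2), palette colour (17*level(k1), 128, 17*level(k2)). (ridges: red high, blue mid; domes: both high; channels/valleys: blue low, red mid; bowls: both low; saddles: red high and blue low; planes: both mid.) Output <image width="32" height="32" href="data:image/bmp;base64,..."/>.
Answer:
<image width="32" height="32" href="data:image/bmp;base64,Qk02CAAAAAAAADYEAAAoAAAAIAAAACAAAAABAAgAAAAAAAAEAAATCwAAEwsAAAABAAAAAAAAAIAAABGAAAAigAAAM4AAAESAAABVgAAAZoAAAHeAAACIgAAAmYAAAKqAAAC7gAAAzIAAAN2AAADugAAA/4AAAACAEQARgBEAIoARADOAEQBEgBEAVYARAGaAEQB3gBEAiIARAJmAEQCqgBEAu4ARAMyAEQDdgBEA7oARAP+AEQAAgCIAEYAiACKAIgAzgCIARIAiAFWAIgBmgCIAd4AiAIiAIgCZgCIAqoAiALuAIgDMgCIA3YAiAO6AIgD/gCIAAIAzABGAMwAigDMAM4AzAESAMwBVgDMAZoAzAHeAMwCIgDMAmYAzAKqAMwC7gDMAzIAzAN2AMwDugDMA/4AzAACARAARgEQAIoBEADOARABEgEQAVYBEAGaARAB3gEQAiIBEAJmARACqgEQAu4BEAMyARADdgEQA7oBEAP+ARAAAgFUAEYBVACKAVQAzgFUARIBVAFWAVQBmgFUAd4BVAIiAVQCZgFUAqoBVALuAVQDMgFUA3YBVAO6AVQD/gFUAAIBmABGAZgAigGYAM4BmAESAZgBVgGYAZoBmAHeAZgCIgGYAmYBmAKqAZgC7gGYAzIBmAN2AZgDugGYA/4BmAACAdwARgHcAIoB3ADOAdwBEgHcAVYB3AGaAdwB3gHcAiIB3AJmAdwCqgHcAu4B3AMyAdwDdgHcA7oB3AP+AdwAAgIgAEYCIACKAiAAzgIgARICIAFWAiABmgIgAd4CIAIiAiACZgIgAqoCIALuAiADMgIgA3YCIAO6AiAD/gIgAAICZABGAmQAigJkAM4CZAESAmQBVgJkAZoCZAHeAmQCIgJkAmYCZAKqAmQC7gJkAzICZAN2AmQDugJkA/4CZAACAqgARgKoAIoCqADOAqgBEgKoAVYCqAGaAqgB3gKoAiICqAJmAqgCqgKoAu4CqAMyAqgDdgKoA7oCqAP+AqgAAgLsAEYC7ACKAuwAzgLsARIC7AFWAuwBmgLsAd4C7AIiAuwCZgLsAqoC7ALuAuwDMgLsA3YC7AO6AuwD/gLsAAIDMABGAzAAigMwAM4DMAESAzABVgMwAZoDMAHeAzACIgMwAmYDMAKqAzAC7gMwAzIDMAN2AzADugMwA/4DMAACA3QARgN0AIoDdADOA3QBEgN0AVYDdAGaA3QB3gN0AiIDdAJmA3QCqgN0Au4DdAMyA3QDdgN0A7oDdAP+A3QAAgO4AEYDuACKA7gAzgO4ARIDuAFWA7gBmgO4Ad4DuAIiA7gCZgO4AqoDuALuA7gDMgO4A3YDuAO6A7gD/gO4AAID/ABGA/wAigP8AM4D/AESA/wBVgP8AZoD/AHeA/wCIgP8AmYD/AKqA/wC7gP8AzID/AN2A/wDugP8A/4D/AHaGlnVidMKAQXLV57iHdXRkU5X255eYh4WXyMiVcWJlc3OTczFBsbN0suXYqbemlnV11va2dpZ2hZjJx5JgQmNxcZKBICCD2MjV1baWlsbX19j594Z2ppWluLjEoYF0dZWFlpZSQIT46Me3loR0hafI2uvIdpe3lJOGpLKztKan99XG1sOh1fjYppiXhnRyc4Sn6NiXqLeFUlKCk6Wmp7fn1sbV5OX4+ciWp7jIp4aEk6THyrioyZdhUXSGl5eXqIampqTF2fnZqJempcbX2MjIxsfJuLjKtpCChoeXqJeYdXaGlbfa2ZeVlqWDg6fI2drZyKiHh6aTgISXl5eYl4dlZXaFp8mnlKW3t4Ryg5WmqKiXlYODgnNzhZeHh4eGl2V1hZWWpoSUyNnJt4WEkpKTg4KSk5WGhpSVhoZ3doaXhZWWhYaGdJbp+MfFxaemlHNkhJanqLi2k4KCgoNkdpZ0hHVlhXVkp/jnlYOl2MqolZSnubm3poOAkLGxgGBQgJOCZGSFdWTG9sVjYnW53Nq2tLbJ2rhkUGCQ1ealUUBwtYNjZZR0Y9T0kzJDhMXJuaakpcjp2JNwcIPH6tizk5e4gmFzk4KC4/SEUnO0s5SFhXRzhsjnwaCQptjJx+T1+ceggKWmptX3+bejtLaVZHODc2Fhk6OQgJHX98emxOb65vDy+fz6+Pn69+TVt5eFdZWVdFJhcFBAcfT1tHNzlbnW8fT7/vz6+cnH1ca2taWVp6d2ZGFwYDCD9valY3KStZax0/r+/Nm4mIaElKW1paW2toRScJCitPj7/LilpbO0loKQs8e2xca3hlNTdJWkpcbUolFQk9b3+f3s2efn1ralhHCQkICgwsOTUjJCU3OEpNPjk4LE9fbYysm5t6enlqWkcmFwgLCxoqNiMUBQUFBgoOO3tdPEpYe317aFdoZ1laR0Q2KU1cWWlYNiYmFQUDBx1tjGtJR0dZbn1oR0hXWWpYVjdcjquZeFk5OTlJWEhKXp+beEdHV1htbmlHODc4amhoTG+Nm4pZWUo5SVtsbW19rqqHR0dXV1tua1hINzhrentebXlpSklYSDhHWFlqanudmohYR1doao2OjIqJaYytnm16d0c5SVg4KUlYWElYan2Ld1U1R1lqfK6/r598jb6talk5KFl5WSk7e6uKaVlae3pYNiYqKjo6a5ytj2uMrppmKBlZempJOVuNvax7aml6a0o5W31cS0xMfJt7ao2emXYHKXl5OipZemt7m4tqaWpbW32vr35tbl59m3laja6aWAc6d1cZTHqKa0pYaGhYSUqMnq6aaVtLKjloaEltbWkoCFpnRyhafHyMeldGV0g6bIyMjHhZTDoHBiYmM="/>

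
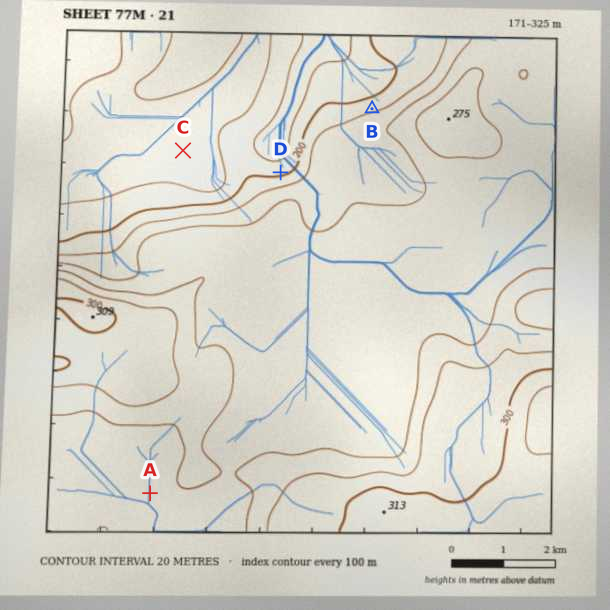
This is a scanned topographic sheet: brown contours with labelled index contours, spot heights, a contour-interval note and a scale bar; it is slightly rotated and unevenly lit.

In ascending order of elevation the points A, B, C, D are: C D B A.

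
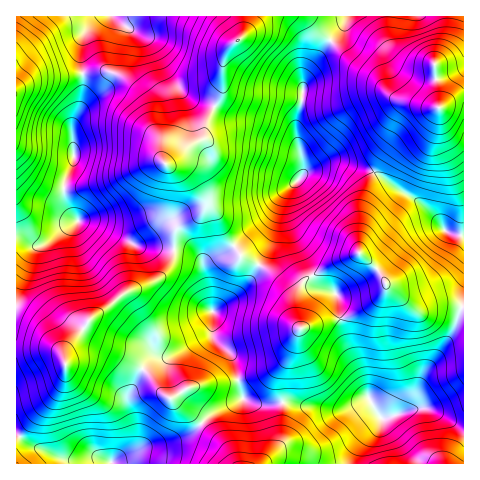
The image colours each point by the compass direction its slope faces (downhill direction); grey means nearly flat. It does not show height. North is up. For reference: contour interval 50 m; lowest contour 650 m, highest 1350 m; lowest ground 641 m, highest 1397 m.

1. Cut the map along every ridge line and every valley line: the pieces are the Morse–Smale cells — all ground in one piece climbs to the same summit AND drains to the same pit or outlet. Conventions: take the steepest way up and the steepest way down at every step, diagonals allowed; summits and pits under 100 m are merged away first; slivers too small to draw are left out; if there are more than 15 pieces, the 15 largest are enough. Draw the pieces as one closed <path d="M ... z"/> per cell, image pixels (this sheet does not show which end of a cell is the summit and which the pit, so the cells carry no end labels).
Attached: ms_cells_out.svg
<path d="M348 16l-105 0 1 16-3 6-13 10-3 7-2 9-2 31-14 24-3 18-18 11-19 16 4 2 15 3 10 7 32 63 14 19 15 6 5-5 12-22 7-35 5-10 17-18 0-12-7-26 0-13 6-20 2-26 25-35 15-16z"/><path d="M463 16l-114 0-5 10-15 16-25 35-2 26-6 20 0 13 7 26 0 11 25-11 13 0 33 10 11-19 19-21 23-19 14-6 18-12 4 0z"/><path d="M106 71l-24 3 2 11-3 17-9 24 2 33-10 26 2 21 12 15 9 0 10 4 40 21 37 3 2-20 26-16 3-6 0-10-10-17-8-8-18-6-6-5-2-18-8-16-5-21-6-11-18-17z"/><path d="M242 16l-140 0-14 11-4 8-3 10 1 28 24-2 9 2 14 8 13 14 6 11 5 21 8 16 1 16 4 5 20-16 18-11 3-18 14-24 2-31 2-9 3-7 13-10 3-6z"/><path d="M87 221l-12 1-35 24-19-8-5 0 1 112 32-2 10 4 4 6 4-11 27-31 15-10 16-14 33-12 12-15 4-9-1-7-36-3z"/><path d="M89 344l-14 1-7 5-4 10-5-8-10-4-33 2 0 83 15 12 33 14 13 1 22-2 12 5 18-11 6-7 0-19-7-20 0-9 14-28-27-16z"/><path d="M386 284l-4 10-10 10-21 12-11 3 6 23 16 34 5 19 8 16 7 7 3 0 24-8 17-2 29 16 8 3 1-118-9-4-21 0-16 5-7-4z"/><path d="M341 162l-16 1-23 12-14 18-1 23 9 26 19 39 6 7 16 7 2 20 2 3 3 0 28-14 13-13 1-8-7-12-20-19 1-38 14-41z"/><path d="M375 172l-5 10-10 32-1 38 20 19 8 15 27 23 9 1 11-5 21 0 8 4 1-73-19-5-19-24z"/><path d="M82 73l-21 4-21 0-24 12 0 148 11 3 9 6 10-2 15-13 17-10-12-15-2-21 10-26-2-33 9-24 3-17z"/><path d="M181 249l-7 1-4 15-12 15-33 12-16 14-15 10-27 31-2 8 10-10 14-1 26 9 28 17 10-11 16-2 38-20 5-7 1-18-2-4-1-15-7-29-8-10z"/><path d="M260 266l-2 0-7 14-17 18-21 14-1 22 2 6 13 10 6 8 9 39 15 7 17 0 8-2-1-28 20-46-6-9-3-18-4-11-14-15z"/><path d="M463 95l-4 0-18 12-14 6-23 19-19 21-11 19 52 35 19 24 14 4 5 0z"/><path d="M340 319l-21 4-21 7-8 25-9 19 2 28 58 8 29-12-8-22-16-34z"/><path d="M369 399l-28 11-57-8-3 39-6 10-13 12 92 1 5-17 22-24 0-5z"/>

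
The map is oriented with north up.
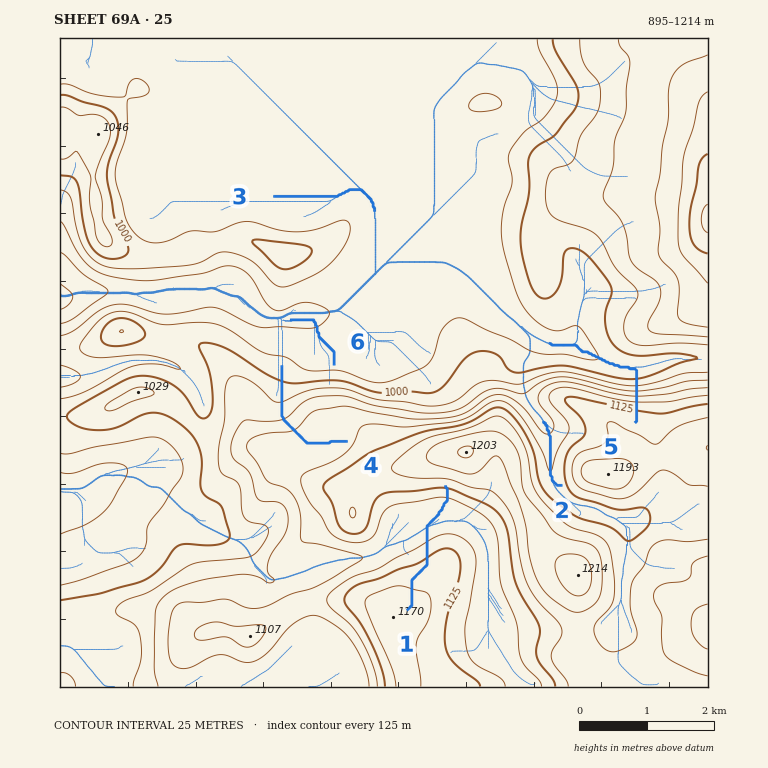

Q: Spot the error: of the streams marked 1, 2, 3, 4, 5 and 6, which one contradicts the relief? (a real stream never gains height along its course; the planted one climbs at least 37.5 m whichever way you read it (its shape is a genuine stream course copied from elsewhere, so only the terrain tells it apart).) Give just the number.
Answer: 1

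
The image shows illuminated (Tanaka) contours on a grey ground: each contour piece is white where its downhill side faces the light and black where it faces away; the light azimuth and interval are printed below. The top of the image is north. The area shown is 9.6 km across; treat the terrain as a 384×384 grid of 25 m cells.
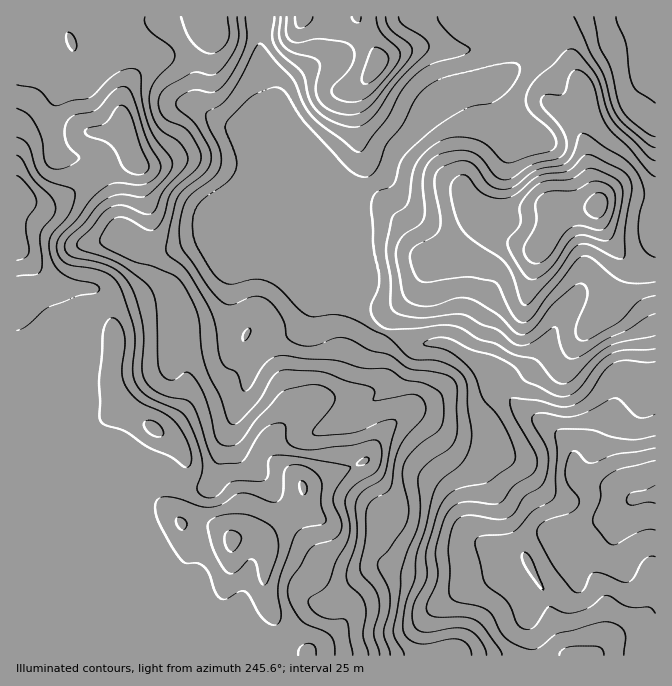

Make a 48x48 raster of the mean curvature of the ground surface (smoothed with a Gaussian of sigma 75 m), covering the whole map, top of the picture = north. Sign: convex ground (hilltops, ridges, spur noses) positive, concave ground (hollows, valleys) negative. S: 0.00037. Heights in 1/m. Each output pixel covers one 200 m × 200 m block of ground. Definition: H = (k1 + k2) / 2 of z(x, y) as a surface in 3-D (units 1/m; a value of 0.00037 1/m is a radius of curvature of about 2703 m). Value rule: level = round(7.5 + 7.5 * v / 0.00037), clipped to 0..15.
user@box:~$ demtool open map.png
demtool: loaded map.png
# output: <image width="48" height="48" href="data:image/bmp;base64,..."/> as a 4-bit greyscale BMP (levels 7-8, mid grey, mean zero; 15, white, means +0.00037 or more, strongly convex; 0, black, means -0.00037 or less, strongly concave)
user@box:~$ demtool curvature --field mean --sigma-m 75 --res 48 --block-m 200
<image width="48" height="48" href="data:image/bmp;base64,Qk32BAAAAAAAAHYAAAAoAAAAMAAAADAAAAABAAQAAAAAAIAEAAATCwAAEwsAABAAAAAAAAAAAAAAABEREQAiIiIAMzMzAERERABVVVUAZmZmAHd3dwCIiIgAmZmZAKqqqgC7u7sAzMzMAN3d3QDu7u4A////AHd3d3d3eId4h3aM65rKms7/27up3923Vnd3iHd3eHd4d2iK25hkMjfOx0M1mInKh3d3d3d3d3dpdXyXZauYUANpqFM2hompiHd3d3d3d3dpU89zEpzMogJGiXVXhFineXdmZmZmZmVqVPsSRHu8pjQzVmZppCi2ane8mZmZmYZadPoXyWaIiqhUVWeMlEqka3eJiJmIiZY6s9w2umMkeZhWdne7U4ljfHd2ZmZmRIVN075kaJYnqVNGdnjZJKhFjHd3d3d3NsVe+dx0Sck3u3M0RFeUJphnioeHd3d2O+eP27l2n/gmvrUiNWZCNWdnioh4d3d0j+u8mHeLzsUVrrYiWMpVaHVVaHd3d3d1vZYmu3R+pUIUrJdFe8hpvclkRnd3d3d2dEIEuUOfx3U3l2dnm5Z6lmdkVnd3d3d3ZJsmdCX/yszMUld4mZm8YFdEZXd3d3d2M+9GZortmb7+ImeIeKzeYHp1ZXd3d3YzjPwzSMkxSZr/RGeoaLu8YGmYh3d3dlNM/9kxF9tAA1Wulmm4aLqFIleaumZneaq//bhjFsupUhJr25q3WbcgJmZ5u4uHZozcyal2FJq92VM2r9qmSYITioZoqmqXZozGMnqGMWqr7bmGfNrIVkWIzZZXiWd3Z5yCAXt1YluZupq7mKr9YhiZ7pQ0aHd3Z52SJJtTdFupmGZ7pYq3IAV4vqQBRnd3Zp7ENapTd0iGZ4dpkSYwE2hli8cSV2Z3Zp7mNqpUilRDR5llMAADh32TW/xmioVXZp/WNrpli6h1WZczRFI1l17TKP/KiLdEVY2lVruFjMt0RVVYqrqGh3/1A67sdrmHd5yVZ7t0a8lFd3dYvMyGeH34Ikm6dWfMrO6WitpSR4VXd3dSncqIh1nqUjZ3d0i6z/6Hm9cTVVZ3d3dQjLmZhibdciRpzb2Uaqc0aJQnd3d3d3dDvamXZTn/sgONyfxQAAATZlFnd3d3d3c2zsp2d5z/4wTLY7dSARE2uDJ3d3d3d3dFmoh4mYaf5ivnNIi8pzAZ6CJ3d3d3eHdHlUV6uWNK2p/lJJvNyDFd+CBnd3d3eHdahEac3Kisys/1JP2qy4VqlBAVd3d3h3dnVXm8uHj/2p/6VvdHvbidyGZTV3eHd3ZlJpzetAG/2J3dpeIDaHj//t24R3iHd0iFRr7P1AF6ZMt6k+UDQzf/qc/XR3d3dFykU4ybpkMxAtlpk7g1qor7R7yER3d3M3qDRCeHd1QgBceMoog3/7v6JskwV3dzFomGRkN3ZlUxXLrIMJhHuI34AVMzR3dQi7qXZHZXh2Zq256ABJpUY3/2ABF5RHcV/+21Q1d2Zne/ts9AN3hUQl3nM1S7VGMX78/4EjV3d1SsZ/9BV0VmdTjLiIa8c0M2iXr/YSM0VmNoa/xDV3dnqEWKq5a8kgN3VDT/+maIdUNXbNVFZ3dpuGZ4mWfNxAjpVTO//szMzMmJfKNWZ3d5qGeHdVn/1Ar+eHnJV4mGeJl3epVWd3aJh2d3ZWnckAL/qq3DAUVURWZVaZZWdw=="/>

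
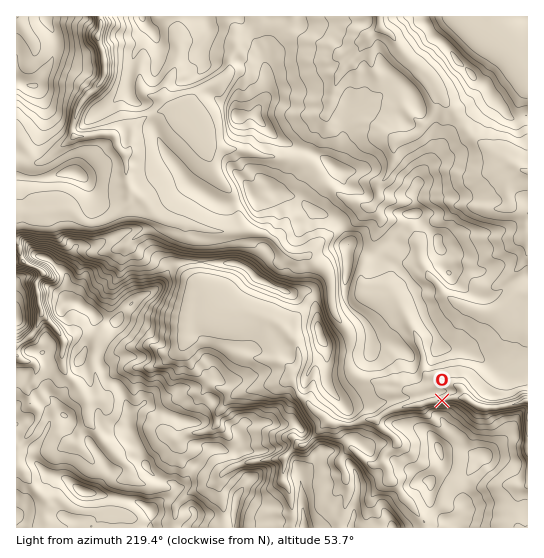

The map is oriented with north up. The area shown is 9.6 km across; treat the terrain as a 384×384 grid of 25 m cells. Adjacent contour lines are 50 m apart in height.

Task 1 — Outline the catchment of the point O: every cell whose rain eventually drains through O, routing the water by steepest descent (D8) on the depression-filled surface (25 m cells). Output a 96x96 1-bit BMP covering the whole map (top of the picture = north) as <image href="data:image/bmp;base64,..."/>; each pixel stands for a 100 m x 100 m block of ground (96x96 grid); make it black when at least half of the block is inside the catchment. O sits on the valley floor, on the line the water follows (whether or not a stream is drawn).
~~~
<image width="96" height="96" href="data:image/bmp;base64,Qk2+BAAAAAAAAD4AAAAoAAAAYAAAAGAAAAABAAEAAAAAAIAEAAATCwAAEwsAAAIAAAAAAAAA////AAAAAAAAAAB/////////4AAAAAB/////////4AAAAAB/////////8AAAAAA/////////8AAAAAA/////////8AAAAAAP////////8AAAAAAD////////8AAAAAAD////////8AAAAAAH////////8AAAAAA/////////8AAAAAB/////////+AAAAAD//////////AAAAAD//////////gAAAAD//////////gAAAAH/////////8AAAAAP/////////gAAAAAf/////////wAAAAAf/////////wAAAAAf/////////gAAAAAf/////////AAAAAAf/////////AAAAAAf/////////AAAAAAf/////////AAAAAAf/////+Af/AAAAAA//////8AB/AAAAAA//////4AAAAAAAAB//////4AAAAAAAAH//////wAAAAAAAAH//////wAAAAAAAAP//////wAAAAAAAAP//////wAAAAAAAAP//////wAAAAAAAAP//////wAAAAAAAAP//////wAAAAAAAAH//////wAAAAAAAAH//////gAAAAAAAAD//////gAAAAAAAAD//////gAAAAAAAAB//////gAAAAAAAAB//////gAAAAAAAAA//////AAAAAAAAAAf/////AAAAAAAAAAP/////AAAAAAAAAAH/////AAAAAAAAAAA////GAAAAAAAAAAAf//8AAAAAAAAAAAAf//wAAAAAAAAAAAAP//AAAAAAAAAAAAAH/+AAAAAAAAAAAAAH/4AAAAAAAAAAAAAAAAAAAAAAAAAAAAAAAAAAAAAAAAAAAAAAAAAAAAAAAAAAAAAAAAAAAAAAAAAAAAAAAAAAAAAAAAAAAAAAAAAAAAAAAAAAAAAAAAAAAAAAAAAAAAAAAAAAAAAAAAAAAAAAAAAAAAAAAAAAAAAAAAAAAAAAAAAAAAAAAAAAAAAAAAAAAAAAAAAAAAAAAAAAAAAAAAAAAAAAAAAAAAAAAAAAAAAAAAAAAAAAAAAAAAAAAAAAAAAAAAAAAAAAAAAAAAAAAAAAAAAAAAAAAAAAAAAAAAAAAAAAAAAAAAAAAAAAAAAAAAAAAAAAAAAAAAAAAAAAAAAAAAAAAAAAAAAAAAAAAAAAAAAAAAAAAAAAAAAAAAAAAAAAAAAAAAAAAAAAAAAAAAAAAAAAAAAAAAAAAAAAAAAAAAAAAAAAAAAAAAAAAAAAAAAAAAAAAAAAAAAAAAAAAAAAAAAAAAAAAAAAAAAAAAAAAAAAAAAAAAAAAAAAAAAAAAAAAAAAAAAAAAAAAAAAAAAAAAAAAAAAAAAAAAAAAAAAAAAAAAAAAAAAAAAAAAAAAAAAAAAAAAAAAAAAAAAAAAAAAAAAAAAAAAAAAAAAAAAAAAAAAAAAAAAAAAAAAAAAAAAAAAAAAAAAAAAAAAAAAAAAAAAAAAAAAAAAAAAAAAAAAAAAAAAAAAAAAAAAAAAAAAAAAAAAAAAAAAAAAAAAAAAAAAAAAAAAAAAAAAAAAAAAAAA="/>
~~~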